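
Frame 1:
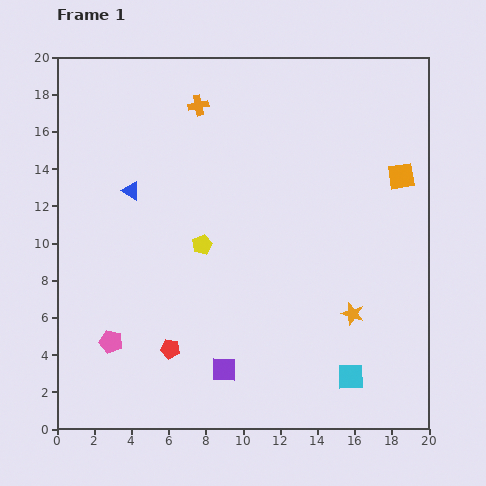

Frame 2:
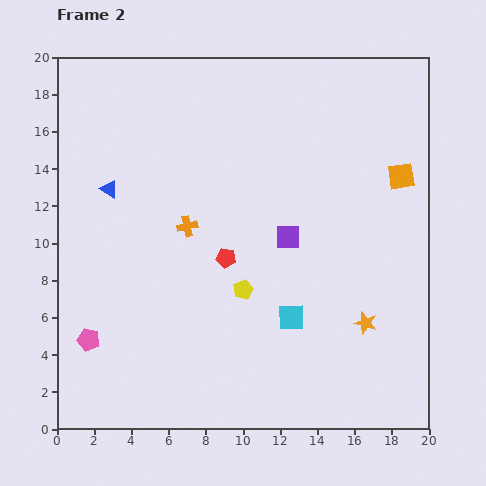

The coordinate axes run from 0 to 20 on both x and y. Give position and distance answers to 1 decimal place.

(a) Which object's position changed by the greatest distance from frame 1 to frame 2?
the purple square

(moved 7.9; next 6.5)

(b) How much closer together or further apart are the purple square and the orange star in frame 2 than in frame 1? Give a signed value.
-1.3

Distance in frame 1: 7.5. Distance in frame 2: 6.2.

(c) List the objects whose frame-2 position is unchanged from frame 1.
the orange square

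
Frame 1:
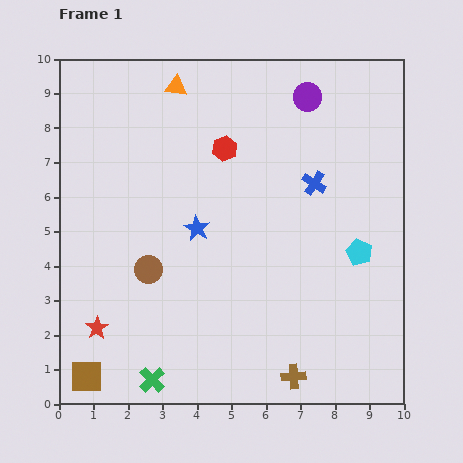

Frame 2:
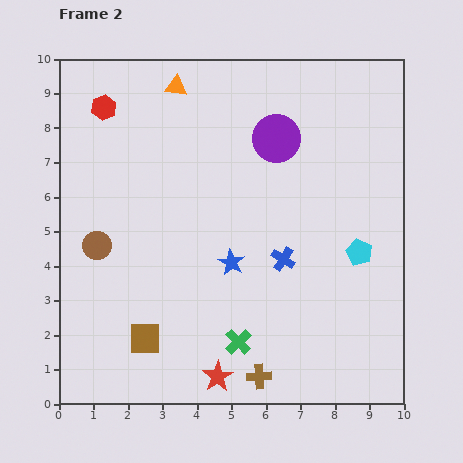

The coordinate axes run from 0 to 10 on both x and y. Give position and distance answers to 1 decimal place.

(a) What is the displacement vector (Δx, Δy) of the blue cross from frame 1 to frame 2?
(-0.9, -2.2)

The blue cross was at (7.4, 6.4) in frame 1 and (6.5, 4.2) in frame 2.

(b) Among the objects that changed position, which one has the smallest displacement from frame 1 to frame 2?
the brown cross

(moved 1.0)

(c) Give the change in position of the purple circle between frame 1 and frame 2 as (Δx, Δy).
(-0.9, -1.2)

The purple circle was at (7.2, 8.9) in frame 1 and (6.3, 7.7) in frame 2.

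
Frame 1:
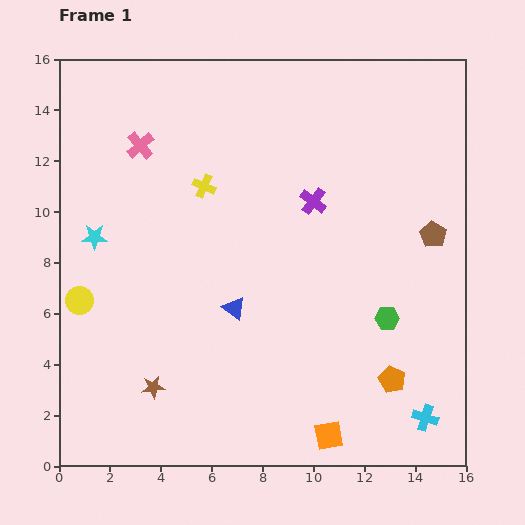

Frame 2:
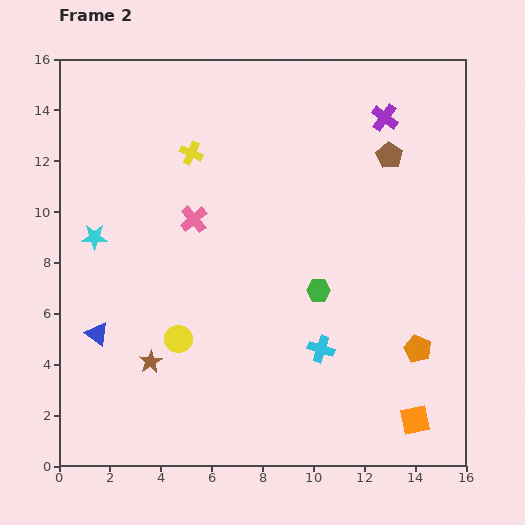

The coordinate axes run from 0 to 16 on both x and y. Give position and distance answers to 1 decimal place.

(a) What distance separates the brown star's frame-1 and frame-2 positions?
1.0

The brown star moved from (3.7, 3.1) to (3.6, 4.1), a distance of √(0.1² + 1.0²) ≈ 1.0.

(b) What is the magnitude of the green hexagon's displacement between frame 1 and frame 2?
2.9

The green hexagon moved from (12.9, 5.8) to (10.2, 6.9), a distance of √(2.7² + 1.1²) ≈ 2.9.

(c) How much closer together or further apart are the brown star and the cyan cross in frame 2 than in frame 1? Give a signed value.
-4.1

Distance in frame 1: 10.8. Distance in frame 2: 6.7.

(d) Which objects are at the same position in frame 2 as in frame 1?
the cyan star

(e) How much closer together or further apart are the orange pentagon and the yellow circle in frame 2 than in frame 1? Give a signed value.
-3.3

Distance in frame 1: 12.7. Distance in frame 2: 9.4.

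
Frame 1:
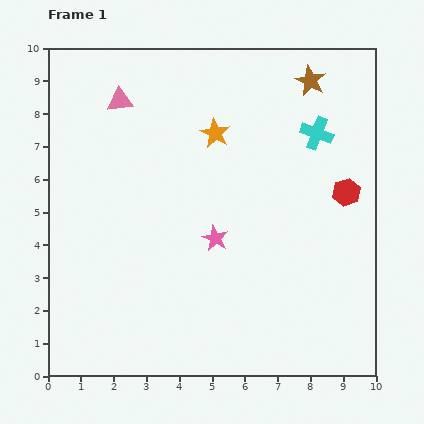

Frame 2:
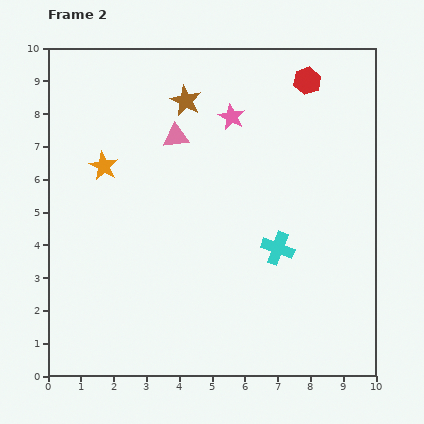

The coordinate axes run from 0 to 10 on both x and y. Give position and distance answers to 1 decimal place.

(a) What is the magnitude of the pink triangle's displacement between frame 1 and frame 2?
2.0

The pink triangle moved from (2.2, 8.4) to (3.9, 7.3), a distance of √(1.7² + 1.1²) ≈ 2.0.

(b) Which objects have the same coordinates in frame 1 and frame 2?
none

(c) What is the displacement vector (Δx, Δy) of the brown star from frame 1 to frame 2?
(-3.8, -0.6)

The brown star was at (8.0, 9.0) in frame 1 and (4.2, 8.4) in frame 2.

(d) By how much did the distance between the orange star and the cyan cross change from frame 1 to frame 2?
+2.8

Distance in frame 1: 3.1. Distance in frame 2: 5.9.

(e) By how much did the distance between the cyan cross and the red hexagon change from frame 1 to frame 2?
+3.2

Distance in frame 1: 2.0. Distance in frame 2: 5.2.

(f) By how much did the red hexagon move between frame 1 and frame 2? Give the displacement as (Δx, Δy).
(-1.2, 3.4)

The red hexagon was at (9.1, 5.6) in frame 1 and (7.9, 9.0) in frame 2.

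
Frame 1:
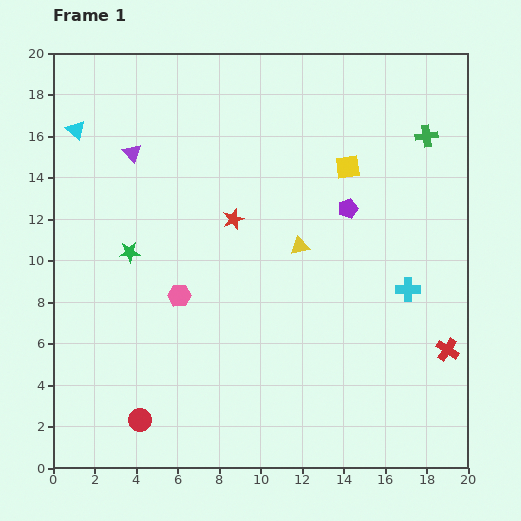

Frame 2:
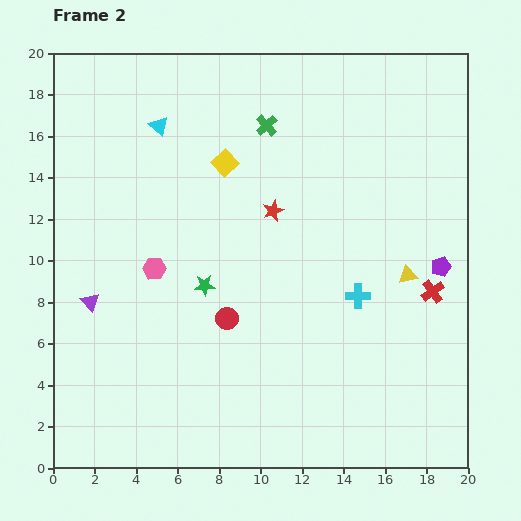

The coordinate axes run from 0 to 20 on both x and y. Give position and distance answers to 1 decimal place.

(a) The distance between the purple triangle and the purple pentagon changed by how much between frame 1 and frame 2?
+6.3

Distance in frame 1: 10.7. Distance in frame 2: 17.0.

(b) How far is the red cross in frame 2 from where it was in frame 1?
2.9

The red cross moved from (19.0, 5.7) to (18.3, 8.5), a distance of √(0.7² + 2.8²) ≈ 2.9.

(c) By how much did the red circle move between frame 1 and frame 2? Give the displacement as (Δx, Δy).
(4.2, 4.9)

The red circle was at (4.2, 2.3) in frame 1 and (8.4, 7.2) in frame 2.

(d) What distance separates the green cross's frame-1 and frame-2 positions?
7.7

The green cross moved from (18.0, 16.0) to (10.3, 16.5), a distance of √(7.7² + 0.5²) ≈ 7.7.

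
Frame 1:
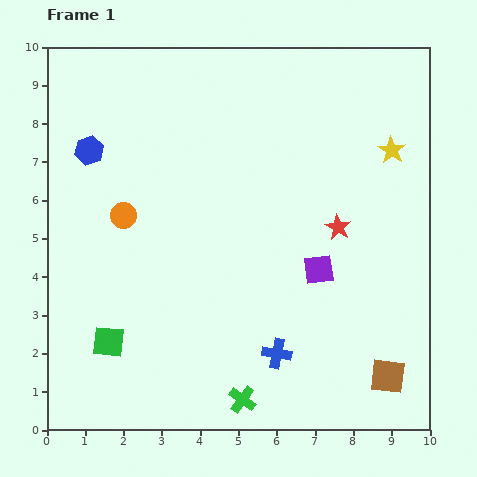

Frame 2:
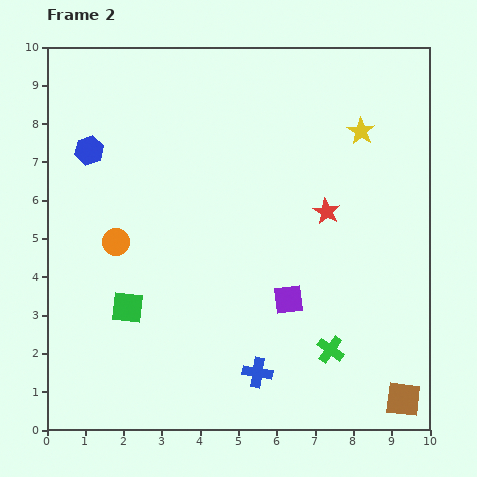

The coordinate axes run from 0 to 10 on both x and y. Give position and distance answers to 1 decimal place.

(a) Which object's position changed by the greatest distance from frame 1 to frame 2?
the green cross

(moved 2.6; next 1.1)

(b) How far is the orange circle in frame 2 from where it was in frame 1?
0.7

The orange circle moved from (2.0, 5.6) to (1.8, 4.9), a distance of √(0.2² + 0.7²) ≈ 0.7.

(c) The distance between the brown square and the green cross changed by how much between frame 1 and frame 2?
-1.5

Distance in frame 1: 3.8. Distance in frame 2: 2.3.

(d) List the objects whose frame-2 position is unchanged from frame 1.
the blue hexagon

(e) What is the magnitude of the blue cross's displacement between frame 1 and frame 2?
0.7

The blue cross moved from (6.0, 2.0) to (5.5, 1.5), a distance of √(0.5² + 0.5²) ≈ 0.7.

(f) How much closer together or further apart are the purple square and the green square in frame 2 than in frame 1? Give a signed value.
-1.6

Distance in frame 1: 5.8. Distance in frame 2: 4.2.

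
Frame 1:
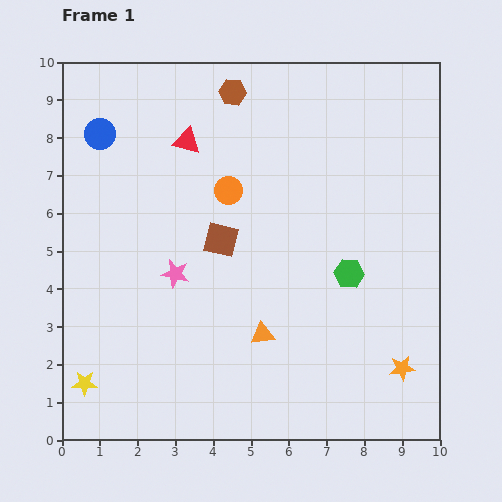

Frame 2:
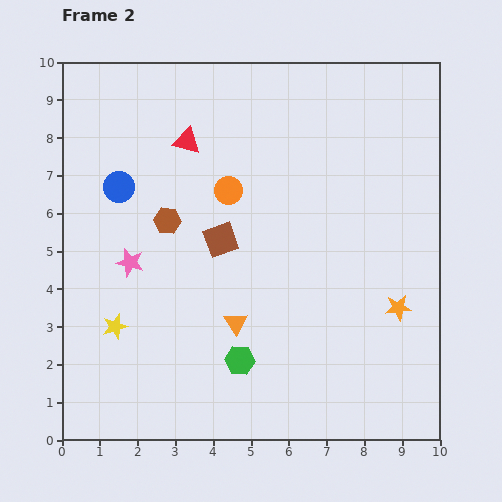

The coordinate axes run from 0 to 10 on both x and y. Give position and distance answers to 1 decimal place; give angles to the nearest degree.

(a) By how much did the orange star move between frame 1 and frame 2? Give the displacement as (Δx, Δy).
(-0.1, 1.6)

The orange star was at (9.0, 1.9) in frame 1 and (8.9, 3.5) in frame 2.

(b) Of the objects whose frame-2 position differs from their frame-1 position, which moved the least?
the orange triangle

(moved 0.8)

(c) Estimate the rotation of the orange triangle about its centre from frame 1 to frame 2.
53° counter-clockwise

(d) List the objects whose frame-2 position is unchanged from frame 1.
the brown square, the orange circle, the red triangle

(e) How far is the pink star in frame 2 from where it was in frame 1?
1.2

The pink star moved from (3.0, 4.4) to (1.8, 4.7), a distance of √(1.2² + 0.3²) ≈ 1.2.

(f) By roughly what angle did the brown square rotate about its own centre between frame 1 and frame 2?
34° counter-clockwise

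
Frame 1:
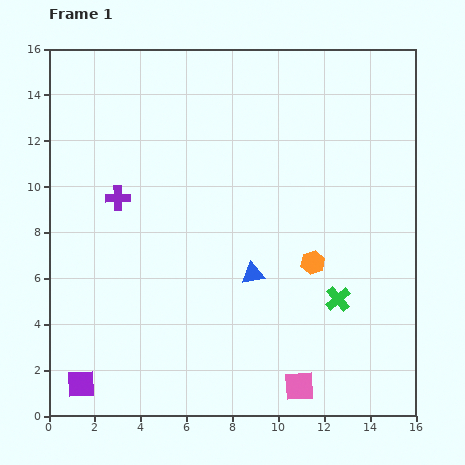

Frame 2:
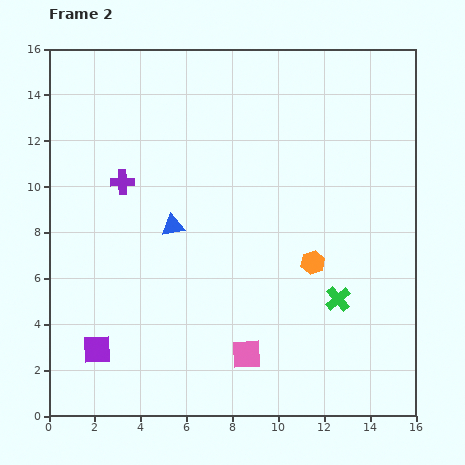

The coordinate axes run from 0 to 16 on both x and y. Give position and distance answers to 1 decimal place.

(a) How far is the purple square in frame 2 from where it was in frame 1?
1.7

The purple square moved from (1.4, 1.4) to (2.1, 2.9), a distance of √(0.7² + 1.5²) ≈ 1.7.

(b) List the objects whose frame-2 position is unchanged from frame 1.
the green cross, the orange hexagon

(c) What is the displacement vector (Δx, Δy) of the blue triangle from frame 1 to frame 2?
(-3.5, 2.1)

The blue triangle was at (8.9, 6.2) in frame 1 and (5.4, 8.3) in frame 2.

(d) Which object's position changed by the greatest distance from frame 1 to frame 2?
the blue triangle

(moved 4.1; next 2.7)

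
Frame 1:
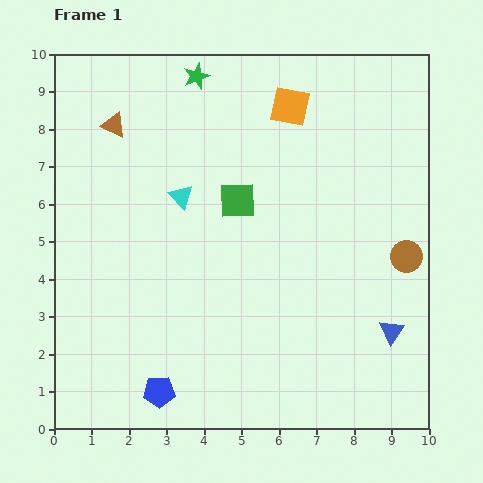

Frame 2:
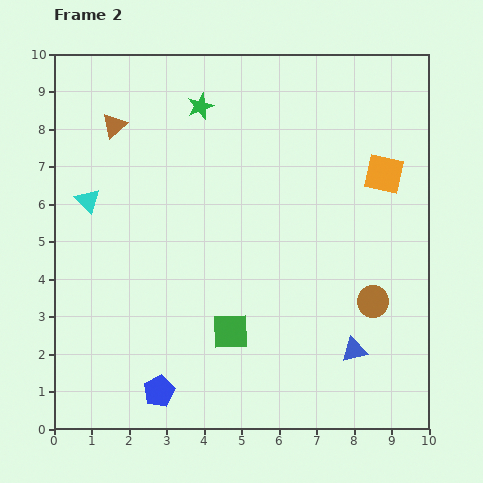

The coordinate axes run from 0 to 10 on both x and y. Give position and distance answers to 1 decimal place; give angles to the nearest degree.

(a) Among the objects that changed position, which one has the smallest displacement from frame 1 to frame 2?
the green star

(moved 0.8)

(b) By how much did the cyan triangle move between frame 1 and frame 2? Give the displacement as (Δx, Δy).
(-2.5, -0.1)

The cyan triangle was at (3.4, 6.2) in frame 1 and (0.9, 6.1) in frame 2.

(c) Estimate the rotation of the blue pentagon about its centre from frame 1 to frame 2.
25° counter-clockwise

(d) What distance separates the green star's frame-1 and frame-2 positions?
0.8

The green star moved from (3.8, 9.4) to (3.9, 8.6), a distance of √(0.1² + 0.8²) ≈ 0.8.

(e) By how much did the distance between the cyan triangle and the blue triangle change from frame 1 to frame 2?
+1.4

Distance in frame 1: 6.7. Distance in frame 2: 8.1.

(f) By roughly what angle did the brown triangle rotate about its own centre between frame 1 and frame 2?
53° clockwise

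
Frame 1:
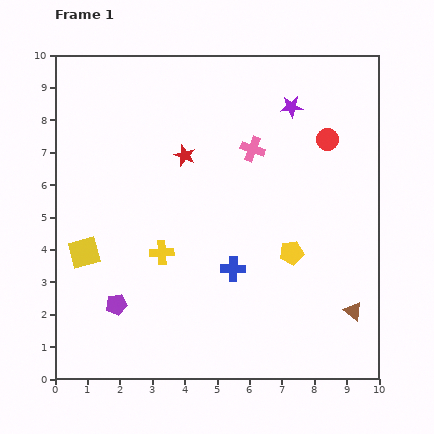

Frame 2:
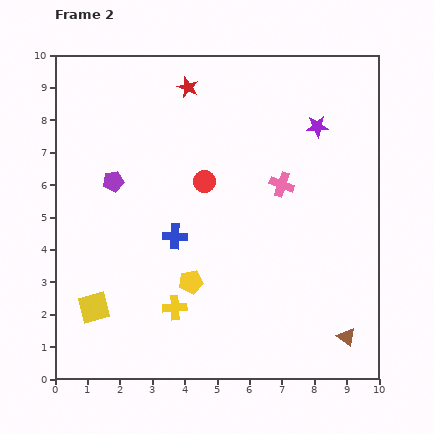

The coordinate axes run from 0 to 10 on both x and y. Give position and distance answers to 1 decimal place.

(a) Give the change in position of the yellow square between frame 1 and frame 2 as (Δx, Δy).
(0.3, -1.7)

The yellow square was at (0.9, 3.9) in frame 1 and (1.2, 2.2) in frame 2.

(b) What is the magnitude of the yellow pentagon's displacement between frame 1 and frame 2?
3.2

The yellow pentagon moved from (7.3, 3.9) to (4.2, 3.0), a distance of √(3.1² + 0.9²) ≈ 3.2.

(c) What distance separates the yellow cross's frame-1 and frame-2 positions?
1.7

The yellow cross moved from (3.3, 3.9) to (3.7, 2.2), a distance of √(0.4² + 1.7²) ≈ 1.7.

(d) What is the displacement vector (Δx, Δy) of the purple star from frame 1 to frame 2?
(0.8, -0.6)

The purple star was at (7.3, 8.4) in frame 1 and (8.1, 7.8) in frame 2.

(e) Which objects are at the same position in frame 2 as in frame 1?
none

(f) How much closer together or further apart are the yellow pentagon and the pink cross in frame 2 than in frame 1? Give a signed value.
+0.7

Distance in frame 1: 3.4. Distance in frame 2: 4.1.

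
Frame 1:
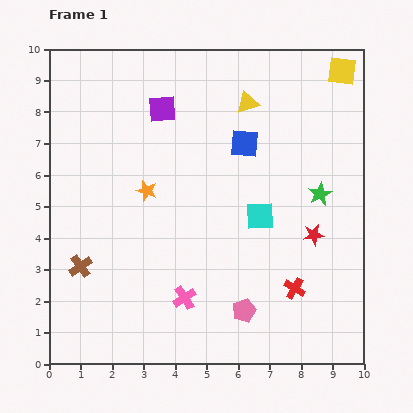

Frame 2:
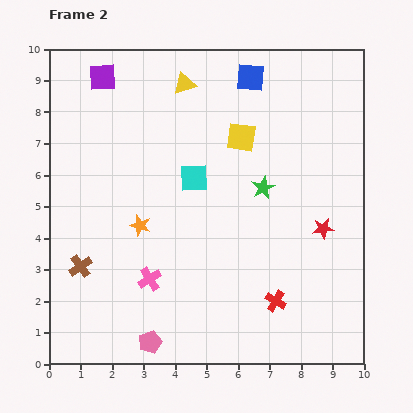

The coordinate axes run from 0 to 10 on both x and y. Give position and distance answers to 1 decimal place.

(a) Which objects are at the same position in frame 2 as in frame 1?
the brown cross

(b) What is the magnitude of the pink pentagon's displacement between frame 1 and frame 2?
3.2

The pink pentagon moved from (6.2, 1.7) to (3.2, 0.7), a distance of √(3.0² + 1.0²) ≈ 3.2.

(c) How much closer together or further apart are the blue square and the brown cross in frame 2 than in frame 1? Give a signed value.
+1.6

Distance in frame 1: 6.5. Distance in frame 2: 8.1.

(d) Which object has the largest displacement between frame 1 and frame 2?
the yellow square

(moved 3.8; next 3.2)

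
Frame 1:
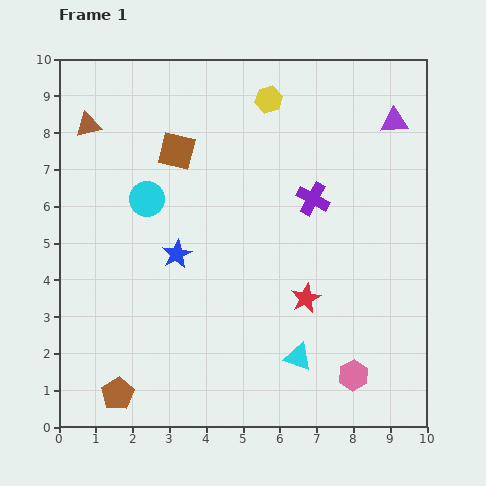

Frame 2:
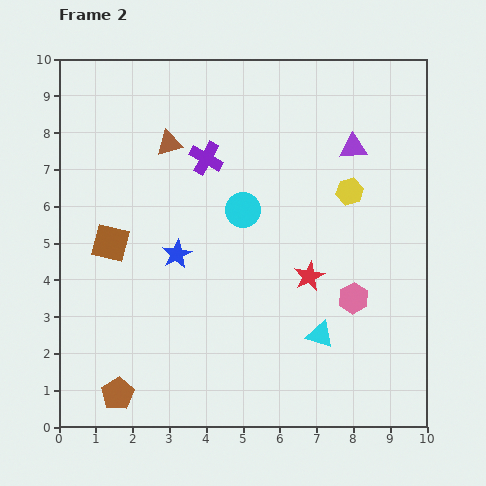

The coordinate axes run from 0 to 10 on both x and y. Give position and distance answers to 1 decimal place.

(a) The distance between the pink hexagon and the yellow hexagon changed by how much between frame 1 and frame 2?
-4.9

Distance in frame 1: 7.8. Distance in frame 2: 2.9.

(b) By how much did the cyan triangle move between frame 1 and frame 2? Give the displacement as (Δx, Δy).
(0.6, 0.6)

The cyan triangle was at (6.5, 1.9) in frame 1 and (7.1, 2.5) in frame 2.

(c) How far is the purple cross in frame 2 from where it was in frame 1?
3.1

The purple cross moved from (6.9, 6.2) to (4.0, 7.3), a distance of √(2.9² + 1.1²) ≈ 3.1.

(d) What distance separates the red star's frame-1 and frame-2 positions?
0.6

The red star moved from (6.7, 3.5) to (6.8, 4.1), a distance of √(0.1² + 0.6²) ≈ 0.6.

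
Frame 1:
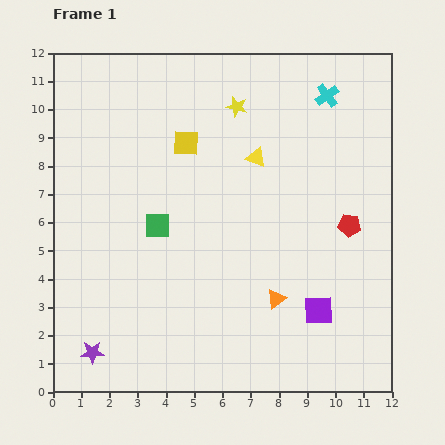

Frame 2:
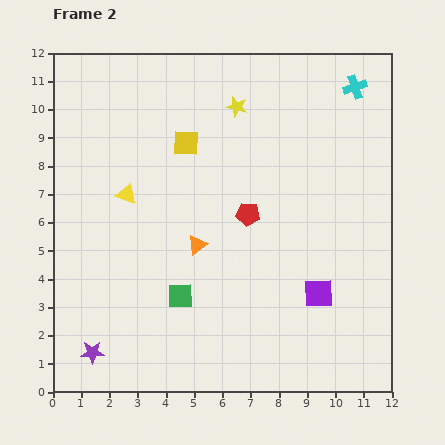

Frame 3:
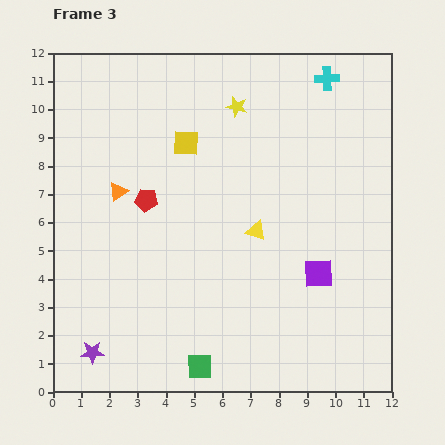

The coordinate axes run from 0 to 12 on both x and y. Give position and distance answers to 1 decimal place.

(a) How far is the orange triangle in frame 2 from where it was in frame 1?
3.4

The orange triangle moved from (7.9, 3.3) to (5.1, 5.2), a distance of √(2.8² + 1.9²) ≈ 3.4.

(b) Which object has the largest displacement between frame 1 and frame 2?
the yellow triangle

(moved 4.8; next 3.6)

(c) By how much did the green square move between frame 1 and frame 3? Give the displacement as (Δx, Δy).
(1.5, -5.0)

The green square was at (3.7, 5.9) in frame 1 and (5.2, 0.9) in frame 3.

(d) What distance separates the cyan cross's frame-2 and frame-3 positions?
1.0

The cyan cross moved from (10.7, 10.8) to (9.7, 11.1), a distance of √(1.0² + 0.3²) ≈ 1.0.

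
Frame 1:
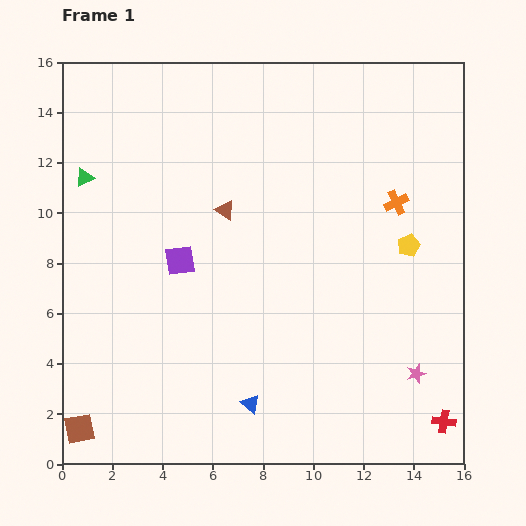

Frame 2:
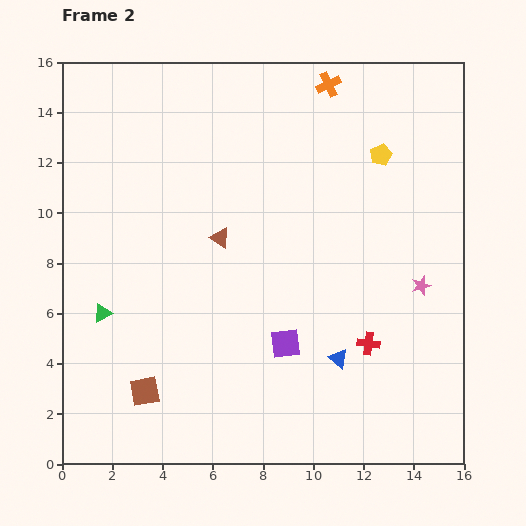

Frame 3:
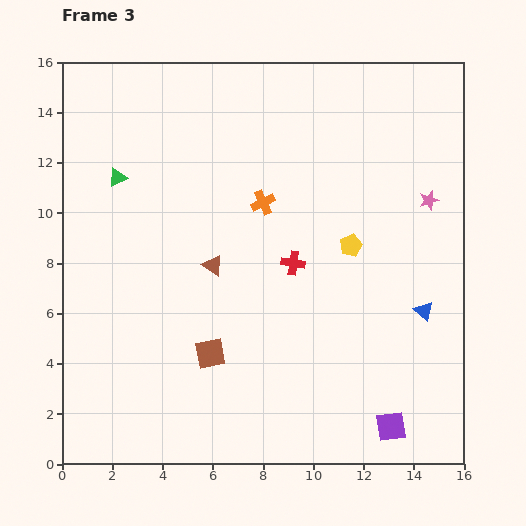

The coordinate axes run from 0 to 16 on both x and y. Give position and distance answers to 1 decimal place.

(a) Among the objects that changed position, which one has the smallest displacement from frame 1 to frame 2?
the brown triangle

(moved 1.1)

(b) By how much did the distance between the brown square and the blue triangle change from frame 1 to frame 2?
+0.9

Distance in frame 1: 6.9. Distance in frame 2: 7.8.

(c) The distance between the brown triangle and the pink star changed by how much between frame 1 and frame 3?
-1.0

Distance in frame 1: 10.0. Distance in frame 3: 9.0.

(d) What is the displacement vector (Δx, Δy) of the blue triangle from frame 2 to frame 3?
(3.4, 1.9)

The blue triangle was at (11.0, 4.2) in frame 2 and (14.4, 6.1) in frame 3.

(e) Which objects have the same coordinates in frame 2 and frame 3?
none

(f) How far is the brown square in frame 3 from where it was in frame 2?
3.0

The brown square moved from (3.3, 2.9) to (5.9, 4.4), a distance of √(2.6² + 1.5²) ≈ 3.0.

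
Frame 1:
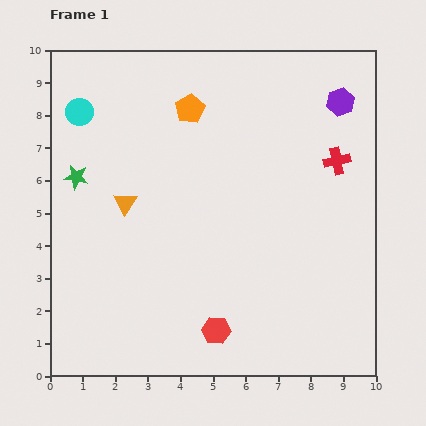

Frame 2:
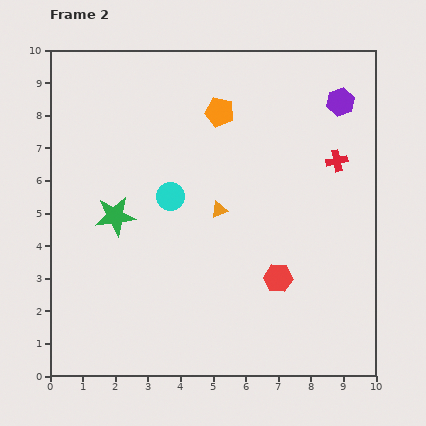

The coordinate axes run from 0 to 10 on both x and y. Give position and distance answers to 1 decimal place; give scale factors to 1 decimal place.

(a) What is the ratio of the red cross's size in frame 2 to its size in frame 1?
0.8×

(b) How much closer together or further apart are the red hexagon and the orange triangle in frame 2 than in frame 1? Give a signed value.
-2.0

Distance in frame 1: 4.8. Distance in frame 2: 2.8.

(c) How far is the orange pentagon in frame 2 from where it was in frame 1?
0.9

The orange pentagon moved from (4.3, 8.2) to (5.2, 8.1), a distance of √(0.9² + 0.1²) ≈ 0.9.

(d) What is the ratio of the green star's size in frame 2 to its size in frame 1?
1.6×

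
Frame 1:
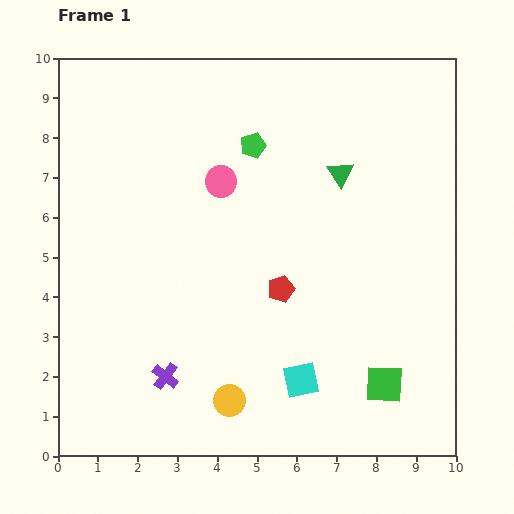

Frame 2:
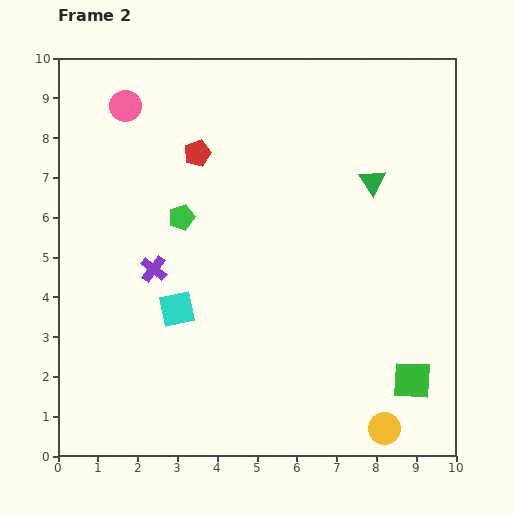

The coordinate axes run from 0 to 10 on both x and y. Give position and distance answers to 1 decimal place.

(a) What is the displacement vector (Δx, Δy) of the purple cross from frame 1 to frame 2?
(-0.3, 2.7)

The purple cross was at (2.7, 2.0) in frame 1 and (2.4, 4.7) in frame 2.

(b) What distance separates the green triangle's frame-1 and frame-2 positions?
0.8

The green triangle moved from (7.1, 7.1) to (7.9, 6.9), a distance of √(0.8² + 0.2²) ≈ 0.8.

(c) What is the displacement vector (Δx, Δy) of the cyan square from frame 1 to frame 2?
(-3.1, 1.8)

The cyan square was at (6.1, 1.9) in frame 1 and (3.0, 3.7) in frame 2.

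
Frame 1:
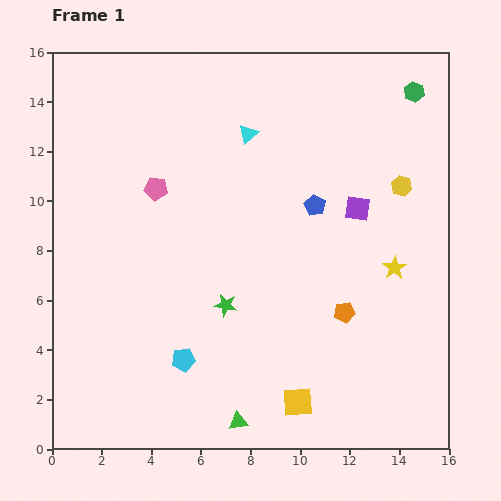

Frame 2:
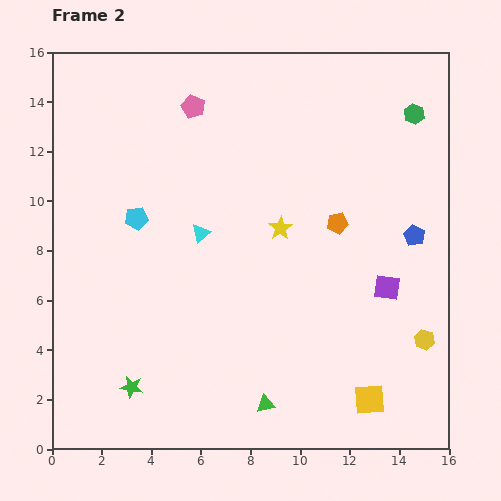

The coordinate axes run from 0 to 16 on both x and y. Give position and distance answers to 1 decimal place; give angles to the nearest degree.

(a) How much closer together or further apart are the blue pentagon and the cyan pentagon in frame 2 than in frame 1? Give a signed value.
+3.0

Distance in frame 1: 8.2. Distance in frame 2: 11.2.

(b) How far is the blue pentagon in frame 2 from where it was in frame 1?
4.2

The blue pentagon moved from (10.6, 9.8) to (14.6, 8.6), a distance of √(4.0² + 1.2²) ≈ 4.2.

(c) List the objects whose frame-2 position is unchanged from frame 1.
none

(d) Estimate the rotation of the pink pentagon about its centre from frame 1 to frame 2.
16° clockwise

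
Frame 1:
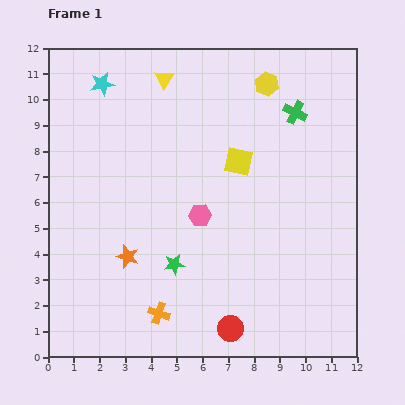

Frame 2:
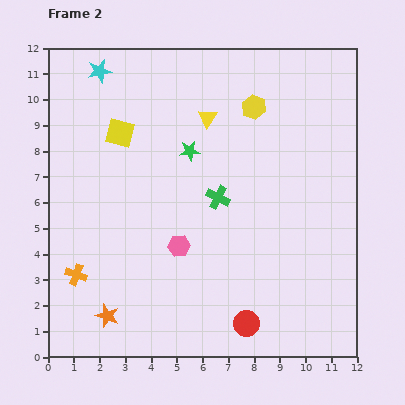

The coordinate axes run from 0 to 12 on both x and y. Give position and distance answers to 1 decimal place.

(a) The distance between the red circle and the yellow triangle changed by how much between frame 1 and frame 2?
-1.9

Distance in frame 1: 10.0. Distance in frame 2: 8.1.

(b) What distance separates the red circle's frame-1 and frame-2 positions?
0.6

The red circle moved from (7.1, 1.1) to (7.7, 1.3), a distance of √(0.6² + 0.2²) ≈ 0.6.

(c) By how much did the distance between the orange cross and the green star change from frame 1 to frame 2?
+4.5

Distance in frame 1: 2.0. Distance in frame 2: 6.5.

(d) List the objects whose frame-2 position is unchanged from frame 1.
none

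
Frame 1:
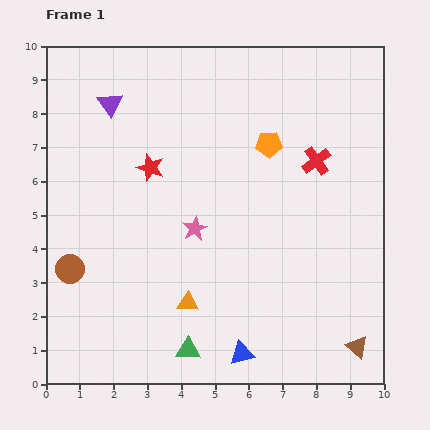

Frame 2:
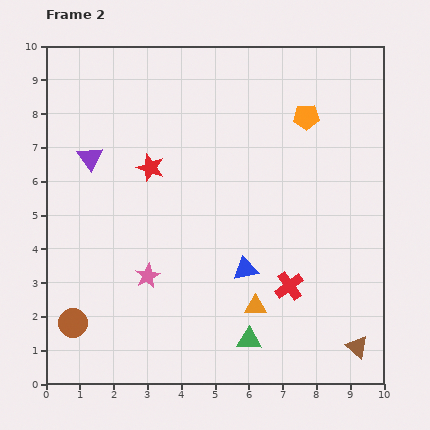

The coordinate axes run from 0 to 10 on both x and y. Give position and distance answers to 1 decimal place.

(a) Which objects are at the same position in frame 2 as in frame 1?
the red star, the brown triangle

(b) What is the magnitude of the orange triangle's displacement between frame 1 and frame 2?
2.0

The orange triangle moved from (4.2, 2.4) to (6.2, 2.3), a distance of √(2.0² + 0.1²) ≈ 2.0.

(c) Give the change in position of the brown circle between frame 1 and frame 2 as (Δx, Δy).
(0.1, -1.6)

The brown circle was at (0.7, 3.4) in frame 1 and (0.8, 1.8) in frame 2.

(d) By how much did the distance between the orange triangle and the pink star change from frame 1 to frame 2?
+1.1

Distance in frame 1: 2.2. Distance in frame 2: 3.3.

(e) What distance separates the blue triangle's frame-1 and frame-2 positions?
2.5

The blue triangle moved from (5.8, 0.9) to (5.9, 3.4), a distance of √(0.1² + 2.5²) ≈ 2.5.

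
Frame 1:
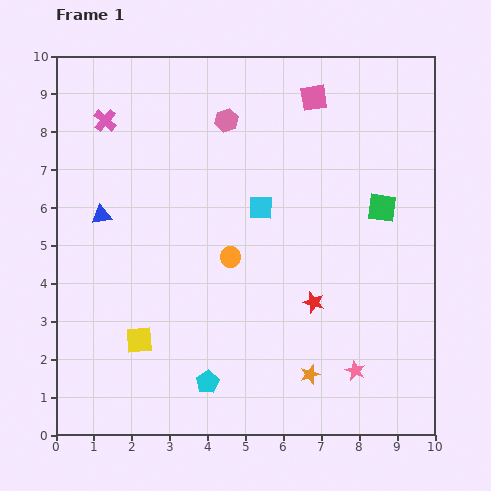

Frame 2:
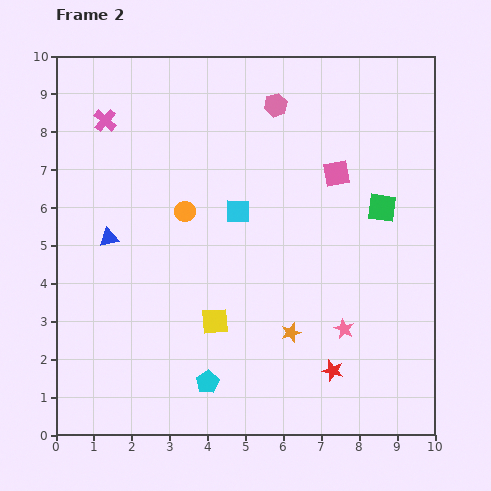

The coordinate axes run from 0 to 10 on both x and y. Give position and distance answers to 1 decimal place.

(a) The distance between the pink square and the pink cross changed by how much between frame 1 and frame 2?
+0.8

Distance in frame 1: 5.5. Distance in frame 2: 6.3.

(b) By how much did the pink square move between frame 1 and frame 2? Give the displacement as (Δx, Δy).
(0.6, -2.0)

The pink square was at (6.8, 8.9) in frame 1 and (7.4, 6.9) in frame 2.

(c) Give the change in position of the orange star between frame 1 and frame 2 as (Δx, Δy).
(-0.5, 1.1)

The orange star was at (6.7, 1.6) in frame 1 and (6.2, 2.7) in frame 2.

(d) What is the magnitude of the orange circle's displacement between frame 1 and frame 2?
1.7

The orange circle moved from (4.6, 4.7) to (3.4, 5.9), a distance of √(1.2² + 1.2²) ≈ 1.7.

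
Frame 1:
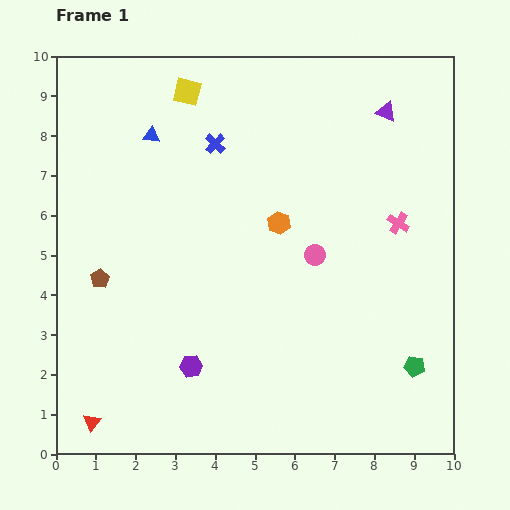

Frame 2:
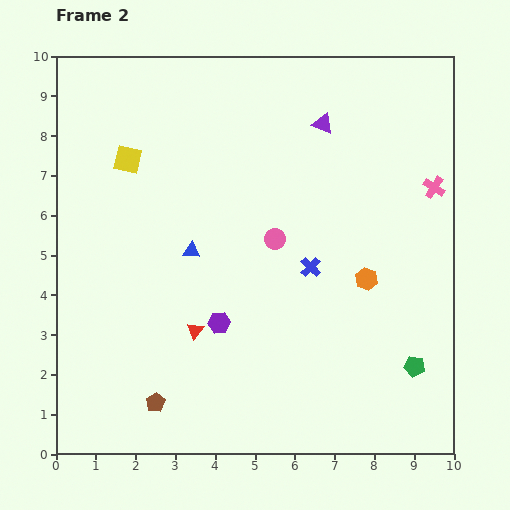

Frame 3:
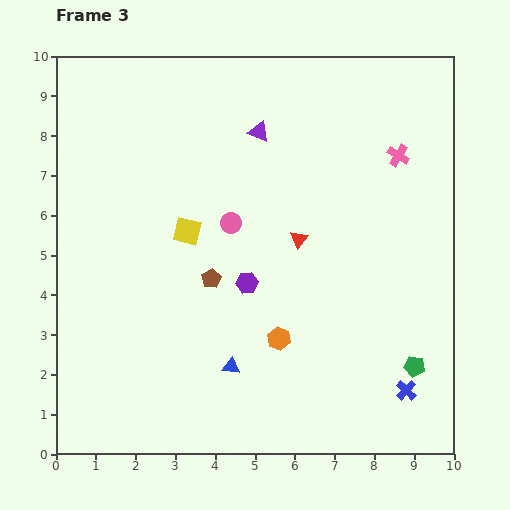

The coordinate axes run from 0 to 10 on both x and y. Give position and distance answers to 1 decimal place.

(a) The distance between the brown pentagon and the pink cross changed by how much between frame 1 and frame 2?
+1.2

Distance in frame 1: 7.6. Distance in frame 2: 8.8.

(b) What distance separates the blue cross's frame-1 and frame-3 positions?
7.8

The blue cross moved from (4.0, 7.8) to (8.8, 1.6), a distance of √(4.8² + 6.2²) ≈ 7.8.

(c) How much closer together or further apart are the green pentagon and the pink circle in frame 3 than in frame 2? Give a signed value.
+1.1

Distance in frame 2: 4.7. Distance in frame 3: 5.8.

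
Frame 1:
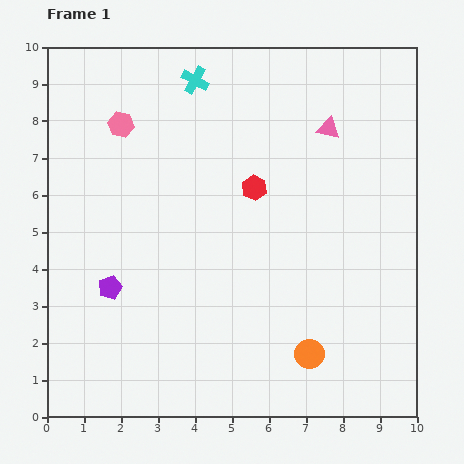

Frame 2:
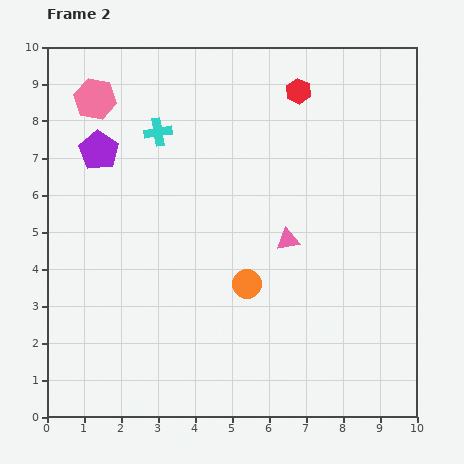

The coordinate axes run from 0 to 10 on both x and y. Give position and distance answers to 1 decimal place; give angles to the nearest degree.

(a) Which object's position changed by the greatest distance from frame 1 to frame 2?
the purple pentagon

(moved 3.7; next 3.2)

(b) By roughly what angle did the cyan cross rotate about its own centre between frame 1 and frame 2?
38° counter-clockwise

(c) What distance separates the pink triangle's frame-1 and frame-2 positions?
3.2

The pink triangle moved from (7.6, 7.8) to (6.5, 4.8), a distance of √(1.1² + 3.0²) ≈ 3.2.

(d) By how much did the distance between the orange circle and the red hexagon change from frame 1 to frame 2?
+0.7

Distance in frame 1: 4.7. Distance in frame 2: 5.4.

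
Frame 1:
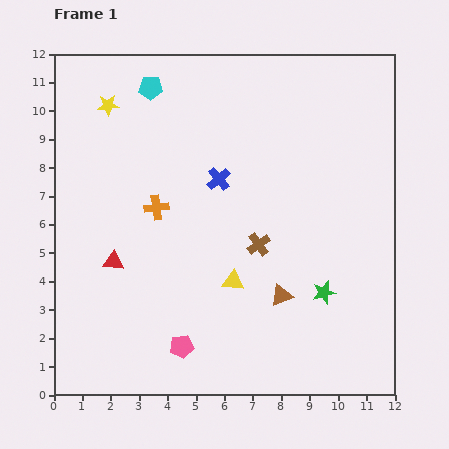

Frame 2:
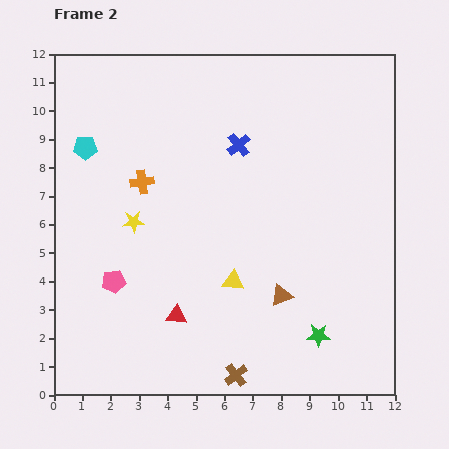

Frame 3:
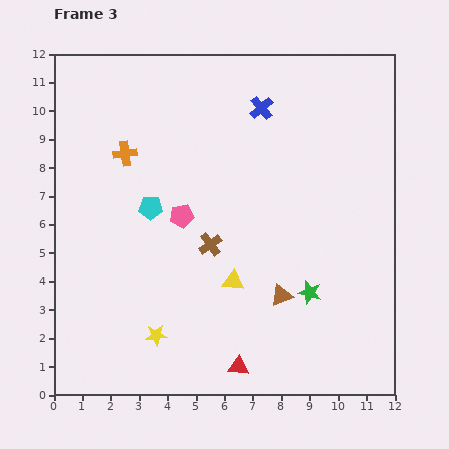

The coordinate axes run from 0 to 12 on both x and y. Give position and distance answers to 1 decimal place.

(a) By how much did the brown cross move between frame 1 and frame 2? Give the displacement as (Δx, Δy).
(-0.8, -4.6)

The brown cross was at (7.2, 5.3) in frame 1 and (6.4, 0.7) in frame 2.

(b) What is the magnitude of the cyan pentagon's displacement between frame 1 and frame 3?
4.2

The cyan pentagon moved from (3.4, 10.8) to (3.4, 6.6), a distance of √(0.0² + 4.2²) ≈ 4.2.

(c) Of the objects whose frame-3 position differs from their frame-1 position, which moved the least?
the green star

(moved 0.5)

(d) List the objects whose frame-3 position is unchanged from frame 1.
the brown triangle, the yellow triangle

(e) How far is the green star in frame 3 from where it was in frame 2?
1.5

The green star moved from (9.3, 2.1) to (9.0, 3.6), a distance of √(0.3² + 1.5²) ≈ 1.5.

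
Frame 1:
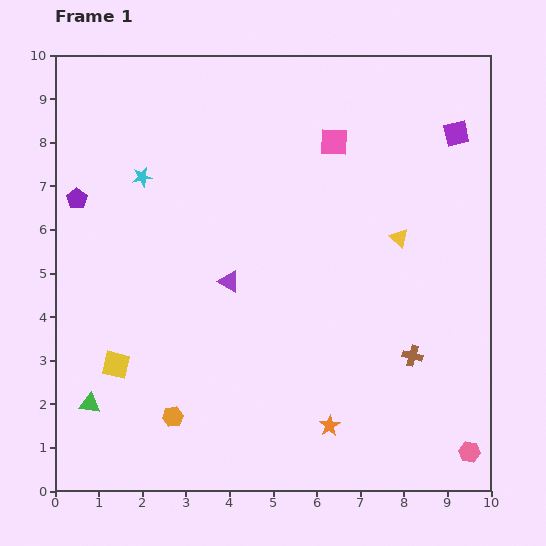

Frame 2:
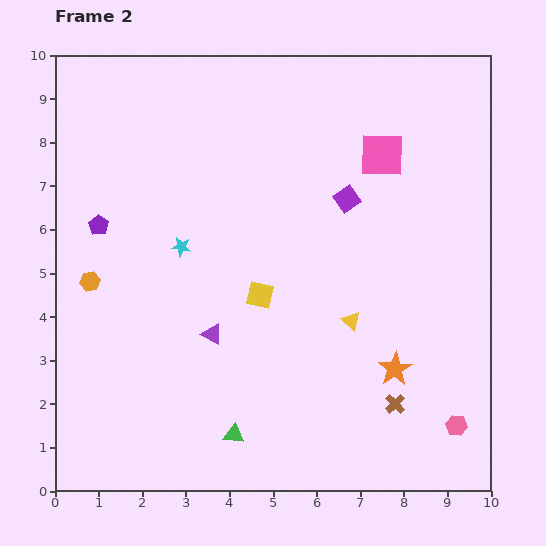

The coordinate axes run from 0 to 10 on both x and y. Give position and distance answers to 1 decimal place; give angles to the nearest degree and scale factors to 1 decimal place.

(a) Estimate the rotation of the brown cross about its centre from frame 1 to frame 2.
31° clockwise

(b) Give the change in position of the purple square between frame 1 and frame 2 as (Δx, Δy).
(-2.5, -1.5)

The purple square was at (9.2, 8.2) in frame 1 and (6.7, 6.7) in frame 2.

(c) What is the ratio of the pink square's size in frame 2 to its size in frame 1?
1.6×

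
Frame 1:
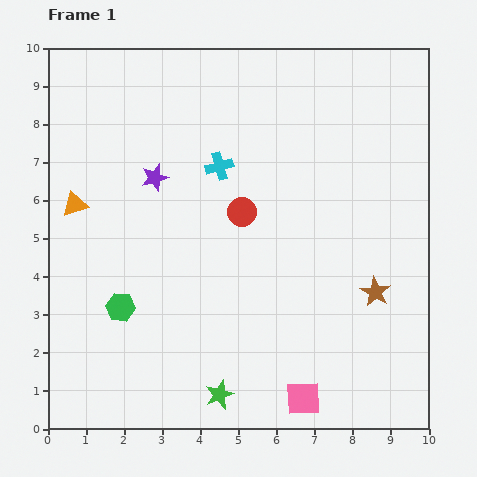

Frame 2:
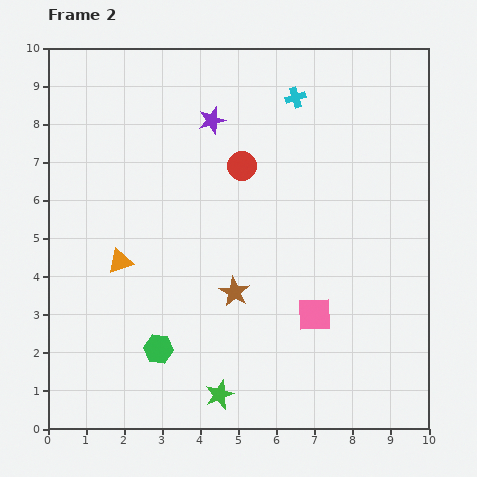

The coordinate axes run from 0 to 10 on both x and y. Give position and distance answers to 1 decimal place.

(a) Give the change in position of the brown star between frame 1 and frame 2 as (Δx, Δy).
(-3.7, 0.0)

The brown star was at (8.6, 3.6) in frame 1 and (4.9, 3.6) in frame 2.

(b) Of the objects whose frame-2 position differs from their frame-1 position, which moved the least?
the red circle

(moved 1.2)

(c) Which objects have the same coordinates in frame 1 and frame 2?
the green star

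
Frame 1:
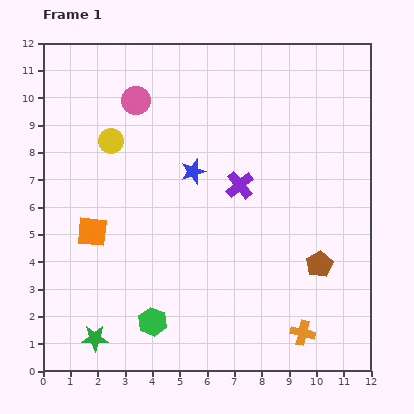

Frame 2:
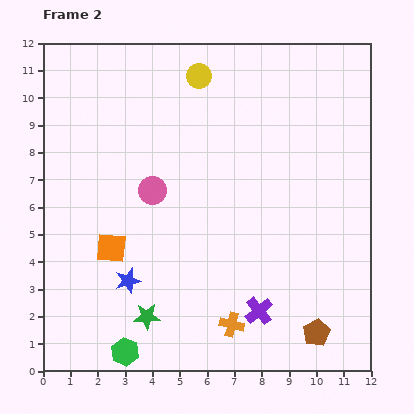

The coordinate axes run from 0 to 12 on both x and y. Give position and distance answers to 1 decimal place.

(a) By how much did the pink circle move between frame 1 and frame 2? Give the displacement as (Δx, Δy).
(0.6, -3.3)

The pink circle was at (3.4, 9.9) in frame 1 and (4.0, 6.6) in frame 2.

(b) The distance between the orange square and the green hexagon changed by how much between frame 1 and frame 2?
-0.2

Distance in frame 1: 4.0. Distance in frame 2: 3.8.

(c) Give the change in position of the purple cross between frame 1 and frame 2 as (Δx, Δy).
(0.7, -4.6)

The purple cross was at (7.2, 6.8) in frame 1 and (7.9, 2.2) in frame 2.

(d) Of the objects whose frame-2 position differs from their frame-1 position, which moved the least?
the orange square

(moved 0.9)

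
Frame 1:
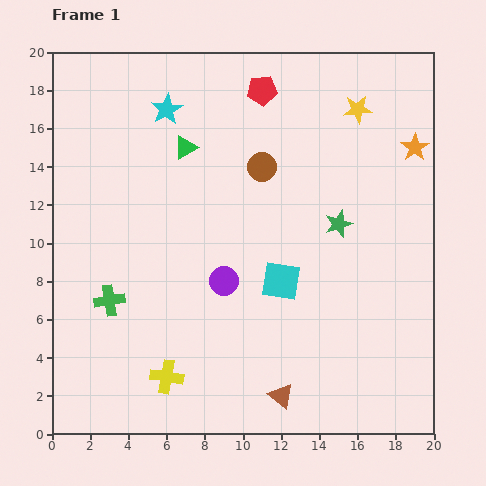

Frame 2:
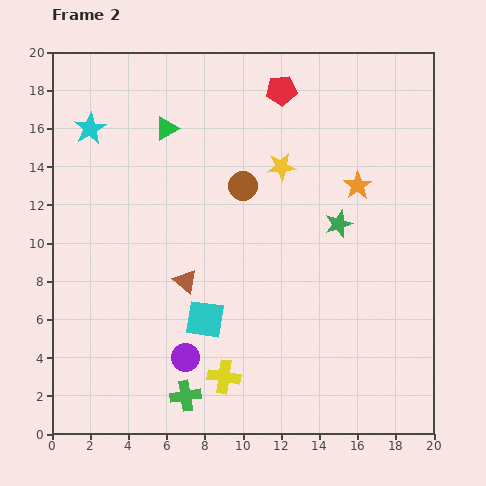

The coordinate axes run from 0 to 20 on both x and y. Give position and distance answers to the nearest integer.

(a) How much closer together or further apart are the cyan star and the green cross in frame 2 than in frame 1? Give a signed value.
+5

Distance in frame 1: 10. Distance in frame 2: 15.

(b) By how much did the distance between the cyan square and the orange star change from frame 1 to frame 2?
+1

Distance in frame 1: 10. Distance in frame 2: 11.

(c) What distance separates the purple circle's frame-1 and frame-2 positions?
4

The purple circle moved from (9, 8) to (7, 4), a distance of √(2² + 4²) ≈ 4.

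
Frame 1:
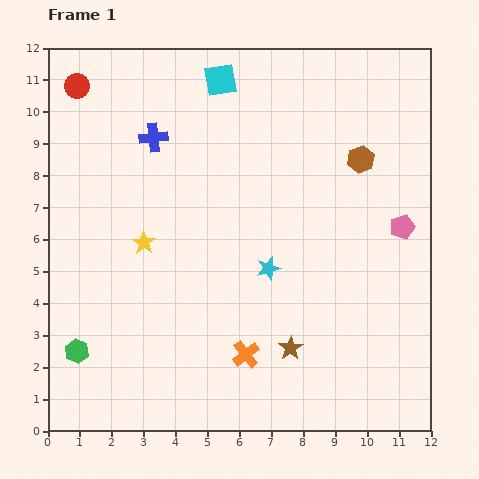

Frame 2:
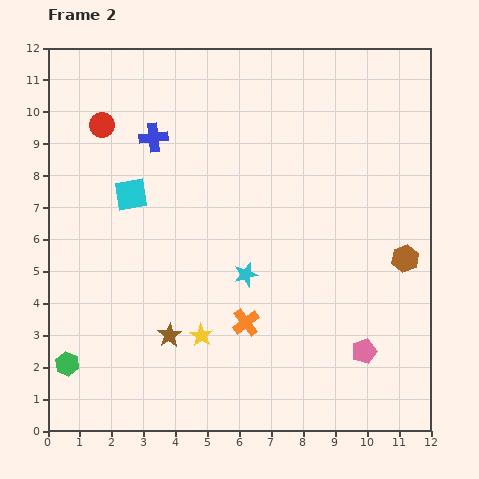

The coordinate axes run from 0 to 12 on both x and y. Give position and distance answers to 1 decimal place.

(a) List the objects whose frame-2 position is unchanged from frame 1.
the blue cross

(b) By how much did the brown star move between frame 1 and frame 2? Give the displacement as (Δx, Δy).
(-3.8, 0.4)

The brown star was at (7.6, 2.6) in frame 1 and (3.8, 3.0) in frame 2.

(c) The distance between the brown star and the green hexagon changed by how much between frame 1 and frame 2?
-3.4

Distance in frame 1: 6.7. Distance in frame 2: 3.3.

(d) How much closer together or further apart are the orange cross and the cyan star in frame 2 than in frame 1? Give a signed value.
-1.3

Distance in frame 1: 2.8. Distance in frame 2: 1.5.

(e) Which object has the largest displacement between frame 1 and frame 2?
the cyan square

(moved 4.6; next 4.1)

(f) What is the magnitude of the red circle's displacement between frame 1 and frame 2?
1.4

The red circle moved from (0.9, 10.8) to (1.7, 9.6), a distance of √(0.8² + 1.2²) ≈ 1.4.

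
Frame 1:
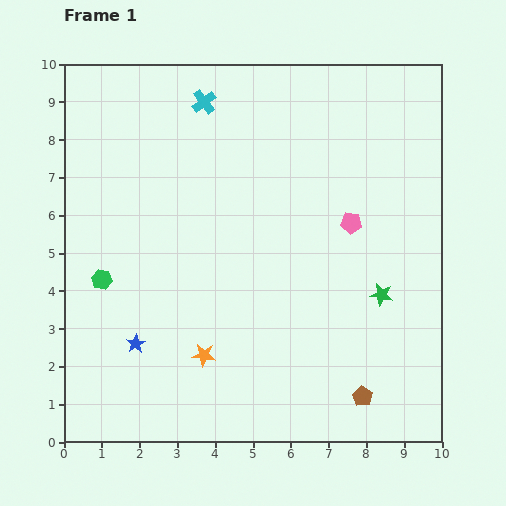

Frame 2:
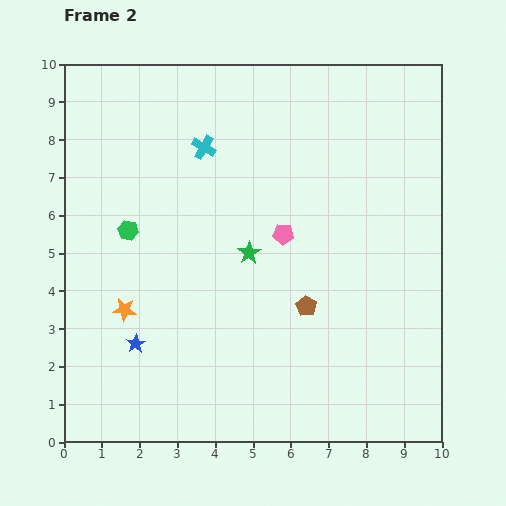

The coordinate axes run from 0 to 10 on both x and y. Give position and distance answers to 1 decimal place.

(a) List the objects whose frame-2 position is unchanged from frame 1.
the blue star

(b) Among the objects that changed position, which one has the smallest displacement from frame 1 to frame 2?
the cyan cross

(moved 1.2)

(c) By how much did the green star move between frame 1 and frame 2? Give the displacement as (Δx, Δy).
(-3.5, 1.1)

The green star was at (8.4, 3.9) in frame 1 and (4.9, 5.0) in frame 2.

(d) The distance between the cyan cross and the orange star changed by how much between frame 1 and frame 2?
-1.9

Distance in frame 1: 6.7. Distance in frame 2: 4.8.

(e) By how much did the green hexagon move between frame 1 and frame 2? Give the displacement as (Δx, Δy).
(0.7, 1.3)

The green hexagon was at (1.0, 4.3) in frame 1 and (1.7, 5.6) in frame 2.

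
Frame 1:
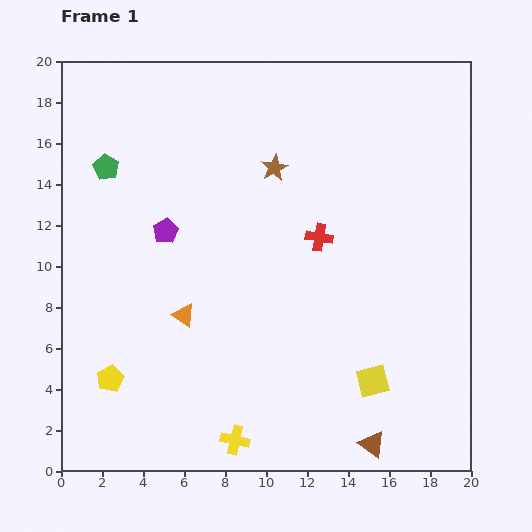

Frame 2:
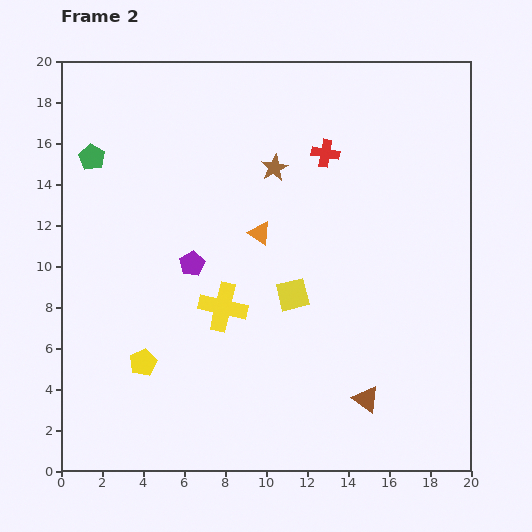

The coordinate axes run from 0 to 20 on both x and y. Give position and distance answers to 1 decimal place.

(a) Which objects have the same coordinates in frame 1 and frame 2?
the brown star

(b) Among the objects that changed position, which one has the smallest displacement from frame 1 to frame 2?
the green pentagon

(moved 0.9)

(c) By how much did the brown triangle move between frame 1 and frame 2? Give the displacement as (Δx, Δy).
(-0.3, 2.2)

The brown triangle was at (15.2, 1.3) in frame 1 and (14.9, 3.5) in frame 2.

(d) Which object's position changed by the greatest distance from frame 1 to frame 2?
the yellow cross

(moved 6.5; next 5.7)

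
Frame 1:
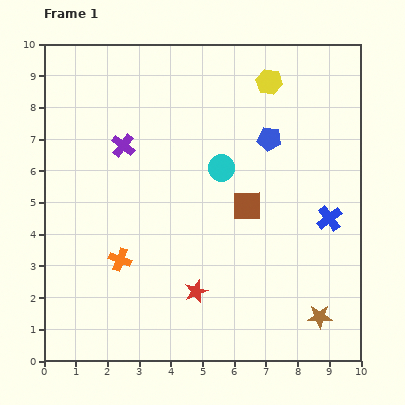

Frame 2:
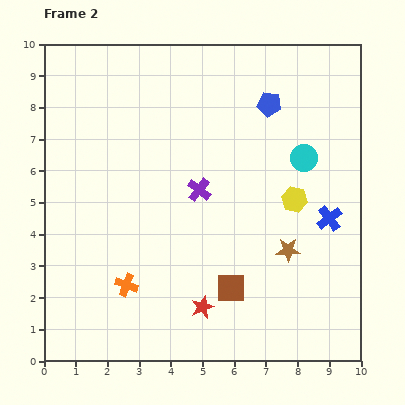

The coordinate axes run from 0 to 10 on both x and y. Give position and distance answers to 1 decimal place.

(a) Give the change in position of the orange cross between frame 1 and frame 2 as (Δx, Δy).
(0.2, -0.8)

The orange cross was at (2.4, 3.2) in frame 1 and (2.6, 2.4) in frame 2.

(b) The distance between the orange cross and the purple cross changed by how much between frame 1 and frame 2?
+0.2

Distance in frame 1: 3.6. Distance in frame 2: 3.8.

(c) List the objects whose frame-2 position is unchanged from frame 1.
the blue cross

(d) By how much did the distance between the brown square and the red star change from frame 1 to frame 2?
-2.0

Distance in frame 1: 3.1. Distance in frame 2: 1.1.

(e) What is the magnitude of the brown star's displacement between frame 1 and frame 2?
2.3

The brown star moved from (8.7, 1.4) to (7.7, 3.5), a distance of √(1.0² + 2.1²) ≈ 2.3.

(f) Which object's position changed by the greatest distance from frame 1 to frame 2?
the yellow hexagon

(moved 3.8; next 2.8)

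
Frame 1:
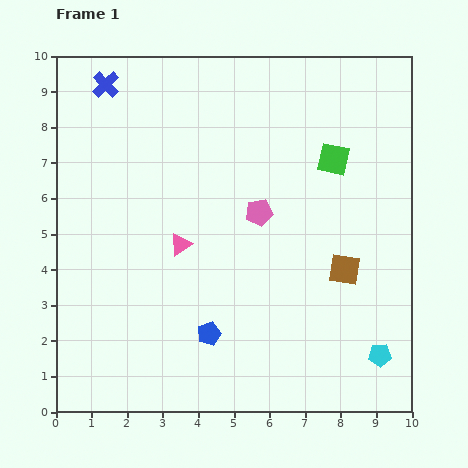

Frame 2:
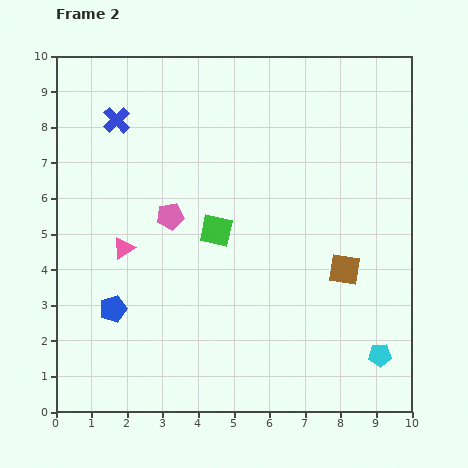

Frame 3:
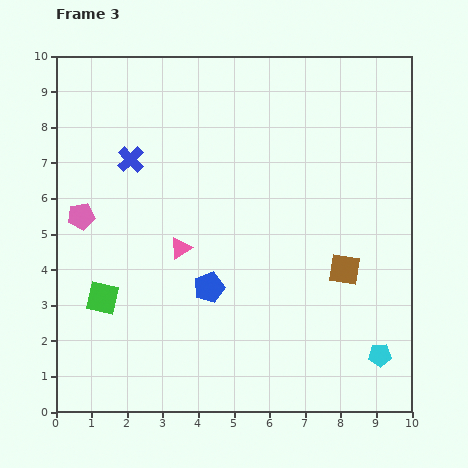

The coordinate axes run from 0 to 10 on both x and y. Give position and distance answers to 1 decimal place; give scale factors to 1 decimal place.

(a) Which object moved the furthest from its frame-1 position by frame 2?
the green square

(moved 3.9; next 2.8)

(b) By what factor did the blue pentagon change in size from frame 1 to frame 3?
1.3×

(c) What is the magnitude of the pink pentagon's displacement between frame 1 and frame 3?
5.0

The pink pentagon moved from (5.7, 5.6) to (0.7, 5.5), a distance of √(5.0² + 0.1²) ≈ 5.0.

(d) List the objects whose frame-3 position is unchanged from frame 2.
the brown square, the cyan pentagon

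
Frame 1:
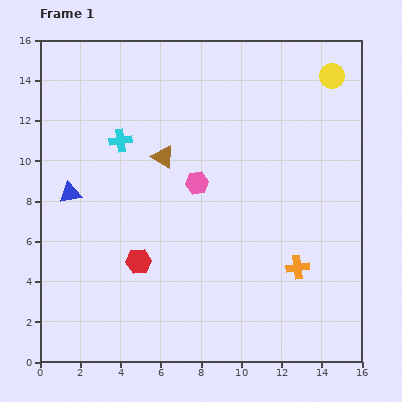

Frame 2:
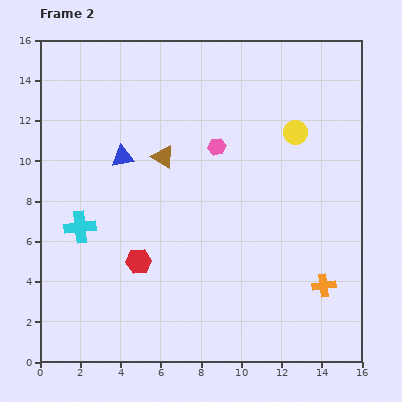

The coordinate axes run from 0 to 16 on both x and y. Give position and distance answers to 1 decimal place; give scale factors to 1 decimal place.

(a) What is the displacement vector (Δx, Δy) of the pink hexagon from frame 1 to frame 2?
(1.0, 1.8)

The pink hexagon was at (7.8, 8.9) in frame 1 and (8.8, 10.7) in frame 2.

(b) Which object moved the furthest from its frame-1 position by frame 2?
the cyan cross

(moved 4.7; next 3.3)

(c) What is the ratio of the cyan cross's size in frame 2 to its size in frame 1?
1.4×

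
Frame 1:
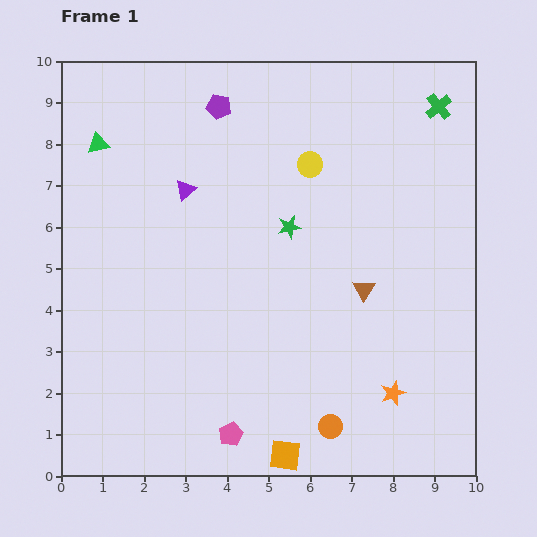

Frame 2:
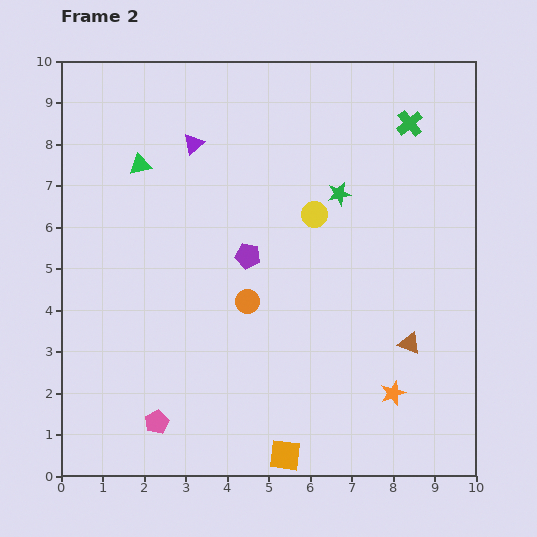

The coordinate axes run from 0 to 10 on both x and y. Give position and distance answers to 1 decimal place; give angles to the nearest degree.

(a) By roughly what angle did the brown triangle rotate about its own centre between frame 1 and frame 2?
39° counter-clockwise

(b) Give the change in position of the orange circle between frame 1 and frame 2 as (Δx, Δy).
(-2.0, 3.0)

The orange circle was at (6.5, 1.2) in frame 1 and (4.5, 4.2) in frame 2.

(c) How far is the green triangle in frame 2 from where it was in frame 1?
1.1

The green triangle moved from (0.9, 8.0) to (1.9, 7.5), a distance of √(1.0² + 0.5²) ≈ 1.1.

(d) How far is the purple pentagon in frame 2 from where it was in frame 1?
3.7

The purple pentagon moved from (3.8, 8.9) to (4.5, 5.3), a distance of √(0.7² + 3.6²) ≈ 3.7.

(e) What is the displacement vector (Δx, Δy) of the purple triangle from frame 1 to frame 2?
(0.2, 1.1)

The purple triangle was at (3.0, 6.9) in frame 1 and (3.2, 8.0) in frame 2.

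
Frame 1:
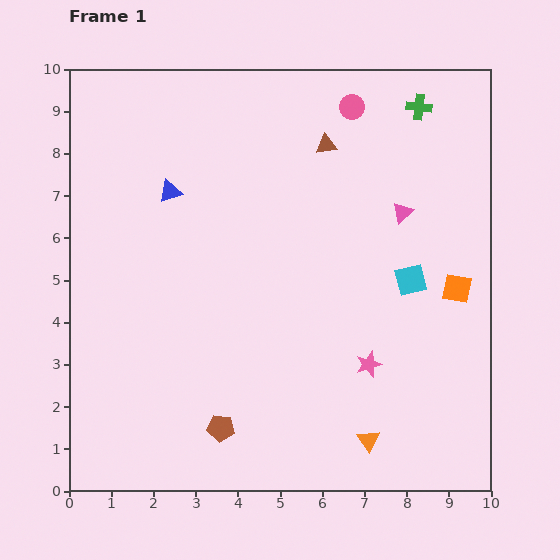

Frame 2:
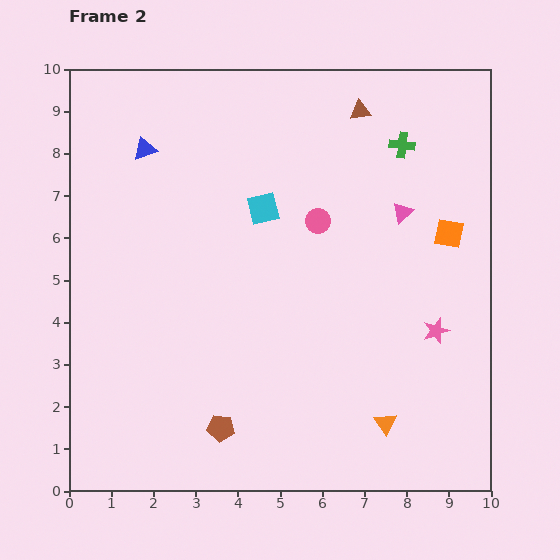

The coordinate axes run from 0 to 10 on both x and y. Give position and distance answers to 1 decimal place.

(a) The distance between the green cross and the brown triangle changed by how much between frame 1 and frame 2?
-1.1

Distance in frame 1: 2.4. Distance in frame 2: 1.3.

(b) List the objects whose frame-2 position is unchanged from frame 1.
the brown pentagon, the pink triangle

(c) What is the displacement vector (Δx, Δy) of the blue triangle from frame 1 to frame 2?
(-0.6, 1.0)

The blue triangle was at (2.4, 7.1) in frame 1 and (1.8, 8.1) in frame 2.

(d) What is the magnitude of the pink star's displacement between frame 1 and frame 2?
1.8

The pink star moved from (7.1, 3.0) to (8.7, 3.8), a distance of √(1.6² + 0.8²) ≈ 1.8.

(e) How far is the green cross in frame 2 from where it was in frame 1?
1.0

The green cross moved from (8.3, 9.1) to (7.9, 8.2), a distance of √(0.4² + 0.9²) ≈ 1.0.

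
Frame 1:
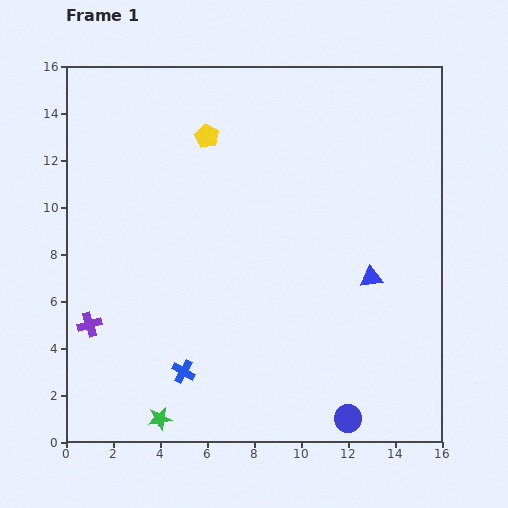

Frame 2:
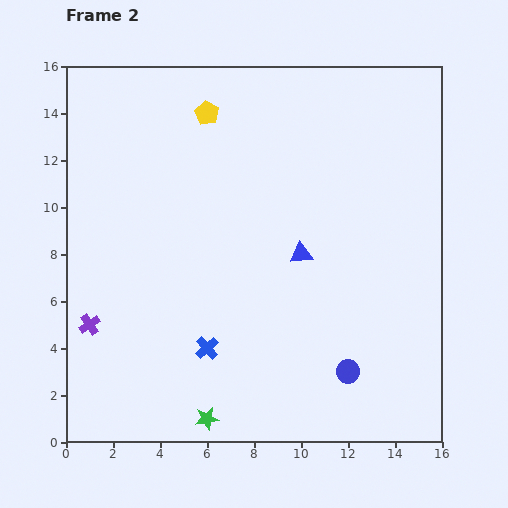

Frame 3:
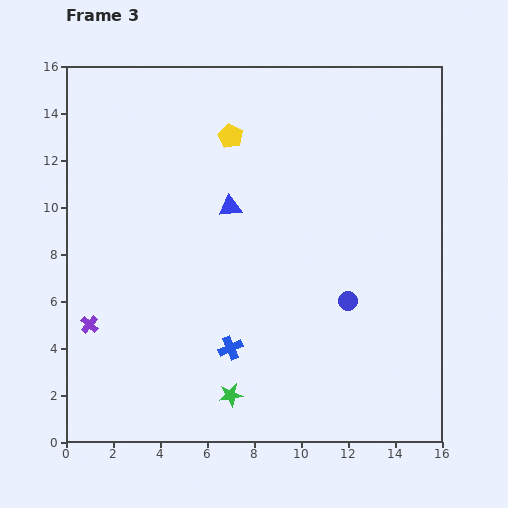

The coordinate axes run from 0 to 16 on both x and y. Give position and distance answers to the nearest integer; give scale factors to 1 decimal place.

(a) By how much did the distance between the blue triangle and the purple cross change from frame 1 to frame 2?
-3

Distance in frame 1: 12. Distance in frame 2: 9.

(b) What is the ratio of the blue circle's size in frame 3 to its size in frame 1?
0.7×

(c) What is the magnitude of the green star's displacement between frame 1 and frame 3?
3

The green star moved from (4, 1) to (7, 2), a distance of √(3² + 1²) ≈ 3.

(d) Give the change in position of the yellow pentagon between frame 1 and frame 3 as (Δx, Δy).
(1, 0)

The yellow pentagon was at (6, 13) in frame 1 and (7, 13) in frame 3.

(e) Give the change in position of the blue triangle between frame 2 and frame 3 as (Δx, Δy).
(-3, 2)

The blue triangle was at (10, 8) in frame 2 and (7, 10) in frame 3.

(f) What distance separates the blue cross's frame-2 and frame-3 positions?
1

The blue cross moved from (6, 4) to (7, 4), a distance of √(1² + 0²) ≈ 1.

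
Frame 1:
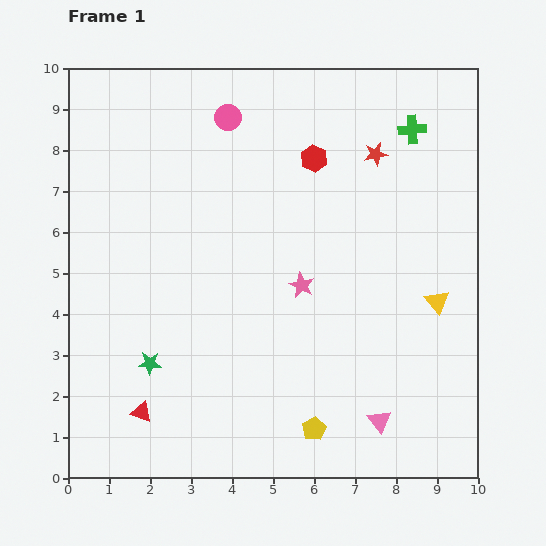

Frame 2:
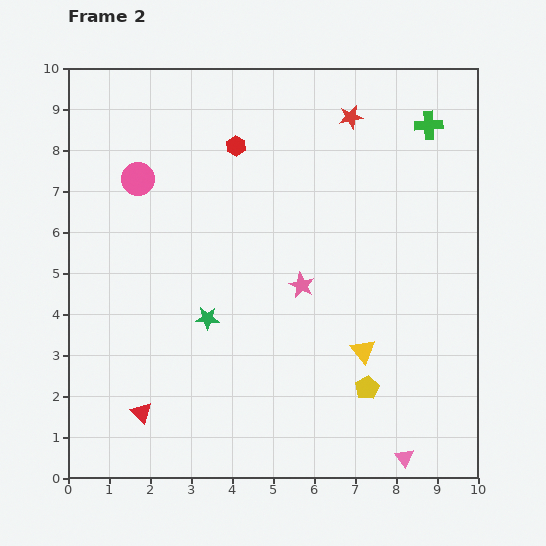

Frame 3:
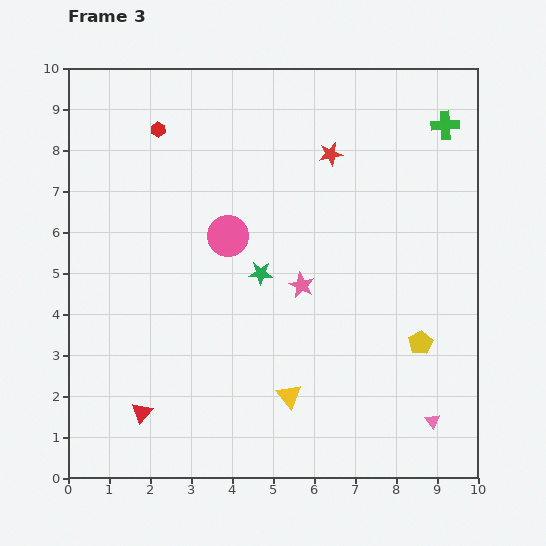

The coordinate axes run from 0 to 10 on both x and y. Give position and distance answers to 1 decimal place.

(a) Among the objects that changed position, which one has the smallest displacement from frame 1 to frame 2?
the green cross

(moved 0.4)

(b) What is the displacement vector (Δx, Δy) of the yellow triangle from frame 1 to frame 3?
(-3.6, -2.3)

The yellow triangle was at (9.0, 4.3) in frame 1 and (5.4, 2.0) in frame 3.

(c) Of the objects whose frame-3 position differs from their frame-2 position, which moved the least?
the green cross

(moved 0.4)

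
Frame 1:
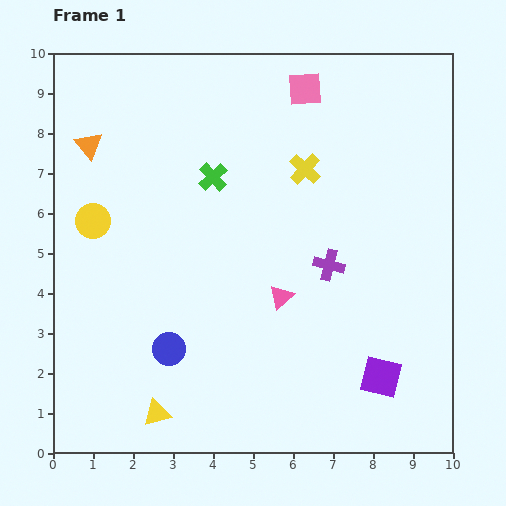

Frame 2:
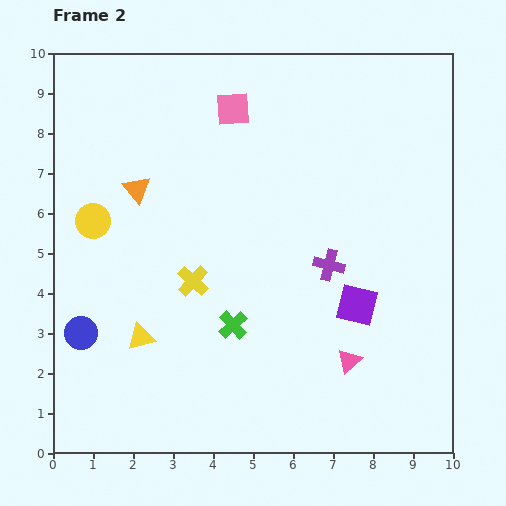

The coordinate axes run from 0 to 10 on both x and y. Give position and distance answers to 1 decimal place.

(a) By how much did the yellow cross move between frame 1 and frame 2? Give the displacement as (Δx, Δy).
(-2.8, -2.8)

The yellow cross was at (6.3, 7.1) in frame 1 and (3.5, 4.3) in frame 2.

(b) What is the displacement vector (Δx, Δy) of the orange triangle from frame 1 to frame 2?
(1.2, -1.1)

The orange triangle was at (0.9, 7.7) in frame 1 and (2.1, 6.6) in frame 2.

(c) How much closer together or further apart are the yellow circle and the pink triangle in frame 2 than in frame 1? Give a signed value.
+2.2

Distance in frame 1: 5.1. Distance in frame 2: 7.3.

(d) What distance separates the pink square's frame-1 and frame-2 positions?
1.9

The pink square moved from (6.3, 9.1) to (4.5, 8.6), a distance of √(1.8² + 0.5²) ≈ 1.9.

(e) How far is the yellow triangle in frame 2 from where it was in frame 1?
1.9

The yellow triangle moved from (2.6, 1.0) to (2.2, 2.9), a distance of √(0.4² + 1.9²) ≈ 1.9.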